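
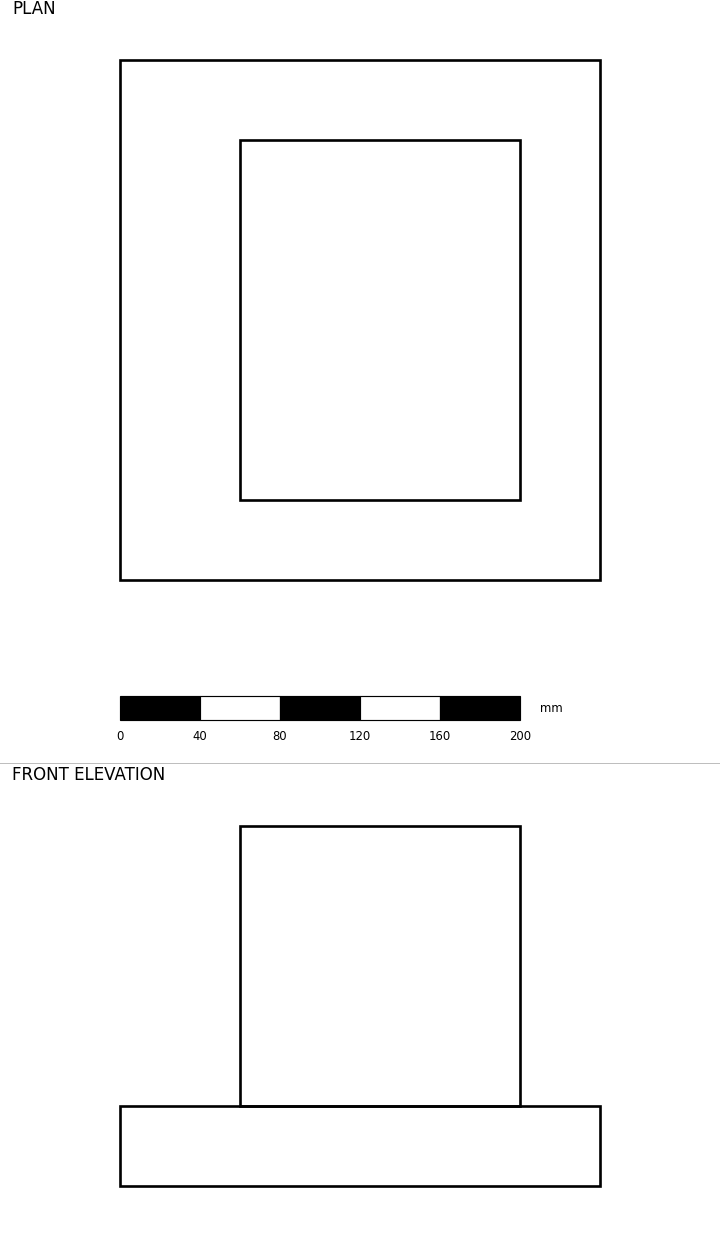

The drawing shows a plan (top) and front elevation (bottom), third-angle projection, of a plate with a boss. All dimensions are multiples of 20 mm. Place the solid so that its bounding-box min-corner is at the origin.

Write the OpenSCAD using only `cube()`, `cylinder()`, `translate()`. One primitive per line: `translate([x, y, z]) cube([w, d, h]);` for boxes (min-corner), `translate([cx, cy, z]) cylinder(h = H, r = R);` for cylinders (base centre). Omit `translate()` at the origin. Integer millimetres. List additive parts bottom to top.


cube([240, 260, 40]);
translate([60, 40, 40]) cube([140, 180, 140]);


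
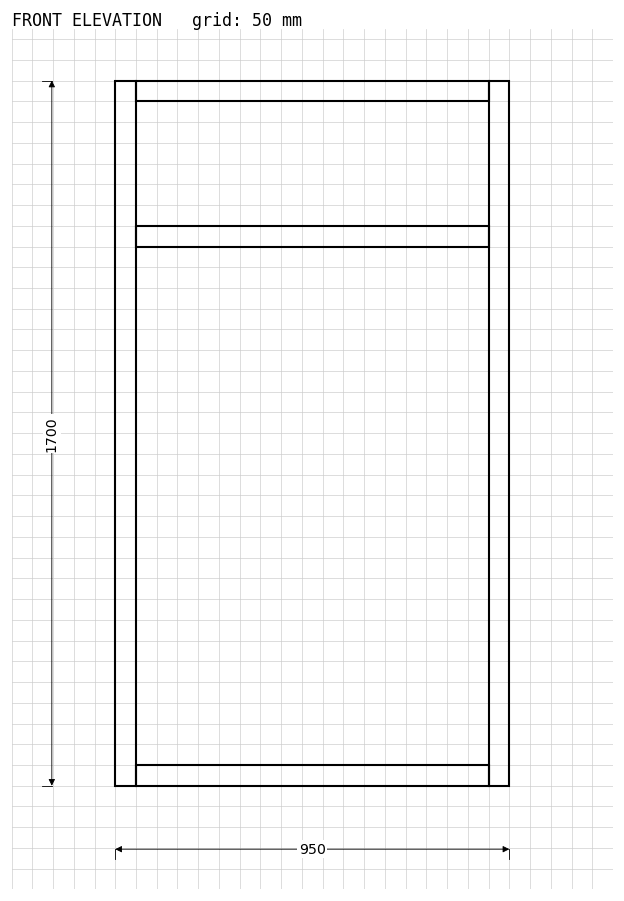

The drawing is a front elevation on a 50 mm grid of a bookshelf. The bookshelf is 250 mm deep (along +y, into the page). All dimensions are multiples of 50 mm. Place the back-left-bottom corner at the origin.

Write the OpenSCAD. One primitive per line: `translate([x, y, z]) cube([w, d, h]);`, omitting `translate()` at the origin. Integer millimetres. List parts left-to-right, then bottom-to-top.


cube([50, 250, 1700]);
translate([50, 0, 0]) cube([850, 250, 50]);
translate([50, 0, 1300]) cube([850, 250, 50]);
translate([50, 0, 1650]) cube([850, 250, 50]);
translate([900, 0, 0]) cube([50, 250, 1700]);


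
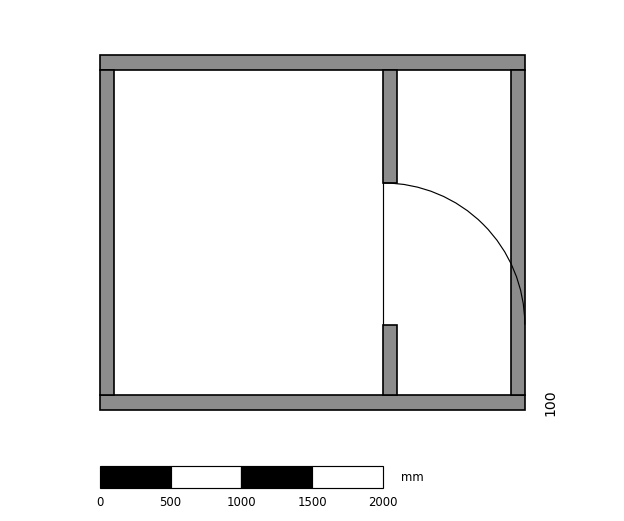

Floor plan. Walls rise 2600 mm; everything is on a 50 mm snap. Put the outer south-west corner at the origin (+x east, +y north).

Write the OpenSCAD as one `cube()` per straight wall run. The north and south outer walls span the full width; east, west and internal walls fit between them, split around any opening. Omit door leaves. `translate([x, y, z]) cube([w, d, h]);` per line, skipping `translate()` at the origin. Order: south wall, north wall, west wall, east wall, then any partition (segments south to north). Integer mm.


cube([3000, 100, 2600]);
translate([0, 2400, 0]) cube([3000, 100, 2600]);
translate([0, 100, 0]) cube([100, 2300, 2600]);
translate([2900, 100, 0]) cube([100, 2300, 2600]);
translate([2000, 100, 0]) cube([100, 500, 2600]);
translate([2000, 1600, 0]) cube([100, 800, 2600]);


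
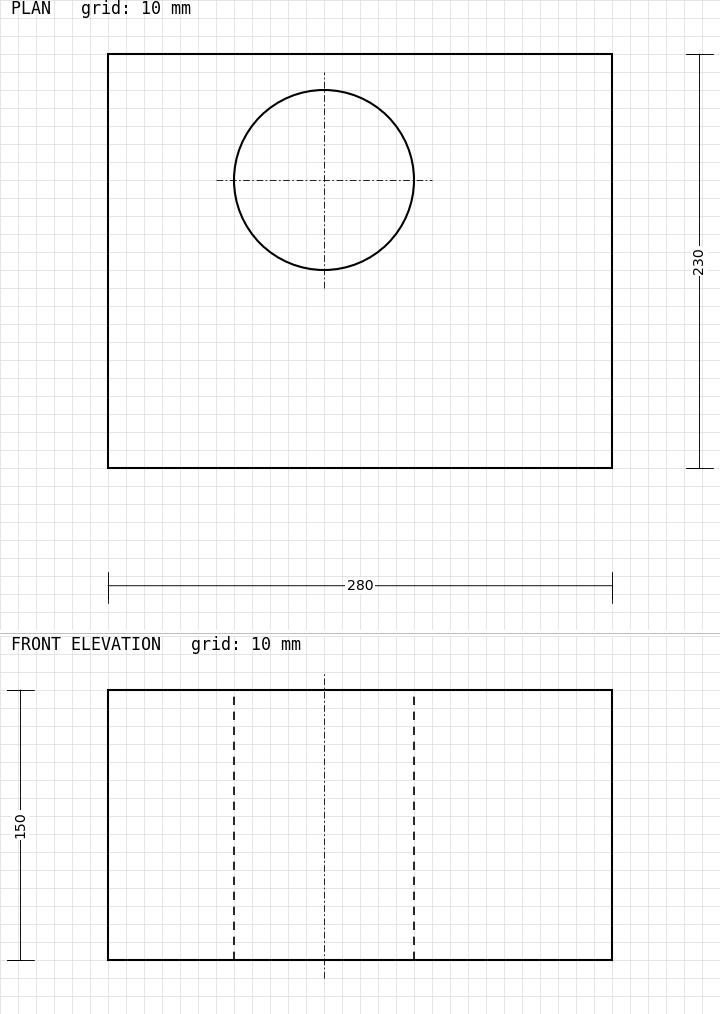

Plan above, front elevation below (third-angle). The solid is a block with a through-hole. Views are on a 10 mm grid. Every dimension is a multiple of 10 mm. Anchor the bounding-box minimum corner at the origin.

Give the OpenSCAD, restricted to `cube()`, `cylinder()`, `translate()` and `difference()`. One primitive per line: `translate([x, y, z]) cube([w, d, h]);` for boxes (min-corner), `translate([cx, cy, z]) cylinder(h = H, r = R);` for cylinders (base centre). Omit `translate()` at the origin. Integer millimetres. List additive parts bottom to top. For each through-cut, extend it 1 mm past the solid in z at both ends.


difference() {
  cube([280, 230, 150]);
  translate([120, 160, -1]) cylinder(h = 152, r = 50);
}


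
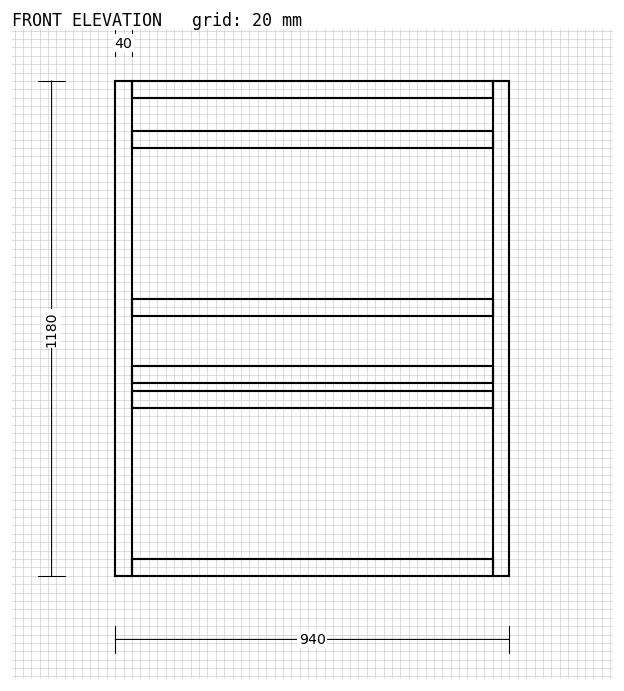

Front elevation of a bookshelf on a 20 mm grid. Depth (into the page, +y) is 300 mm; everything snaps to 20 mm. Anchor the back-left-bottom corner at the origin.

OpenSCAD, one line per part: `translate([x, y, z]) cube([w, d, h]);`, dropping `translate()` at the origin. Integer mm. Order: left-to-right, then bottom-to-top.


cube([40, 300, 1180]);
translate([40, 0, 0]) cube([860, 300, 40]);
translate([40, 0, 400]) cube([860, 300, 40]);
translate([40, 0, 460]) cube([860, 300, 40]);
translate([40, 0, 620]) cube([860, 300, 40]);
translate([40, 0, 1020]) cube([860, 300, 40]);
translate([40, 0, 1140]) cube([860, 300, 40]);
translate([900, 0, 0]) cube([40, 300, 1180]);


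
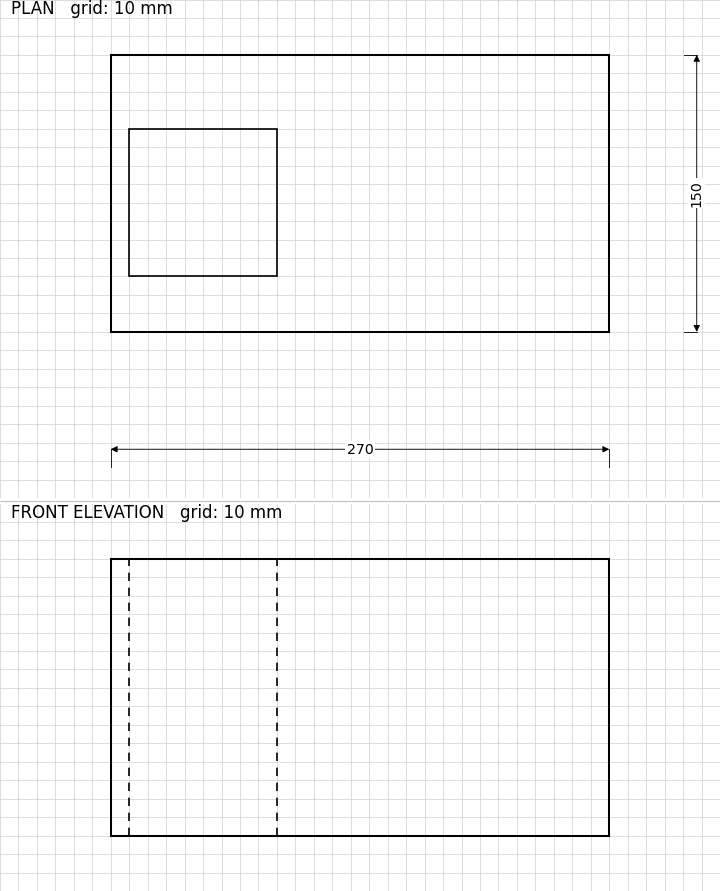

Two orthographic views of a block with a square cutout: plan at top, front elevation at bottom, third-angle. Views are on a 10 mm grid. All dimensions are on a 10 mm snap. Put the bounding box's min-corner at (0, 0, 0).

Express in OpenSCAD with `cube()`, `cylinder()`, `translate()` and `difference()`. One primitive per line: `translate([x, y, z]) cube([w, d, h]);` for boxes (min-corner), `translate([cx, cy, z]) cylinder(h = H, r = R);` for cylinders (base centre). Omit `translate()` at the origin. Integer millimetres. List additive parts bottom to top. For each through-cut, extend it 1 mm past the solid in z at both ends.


difference() {
  cube([270, 150, 150]);
  translate([10, 30, -1]) cube([80, 80, 152]);
}


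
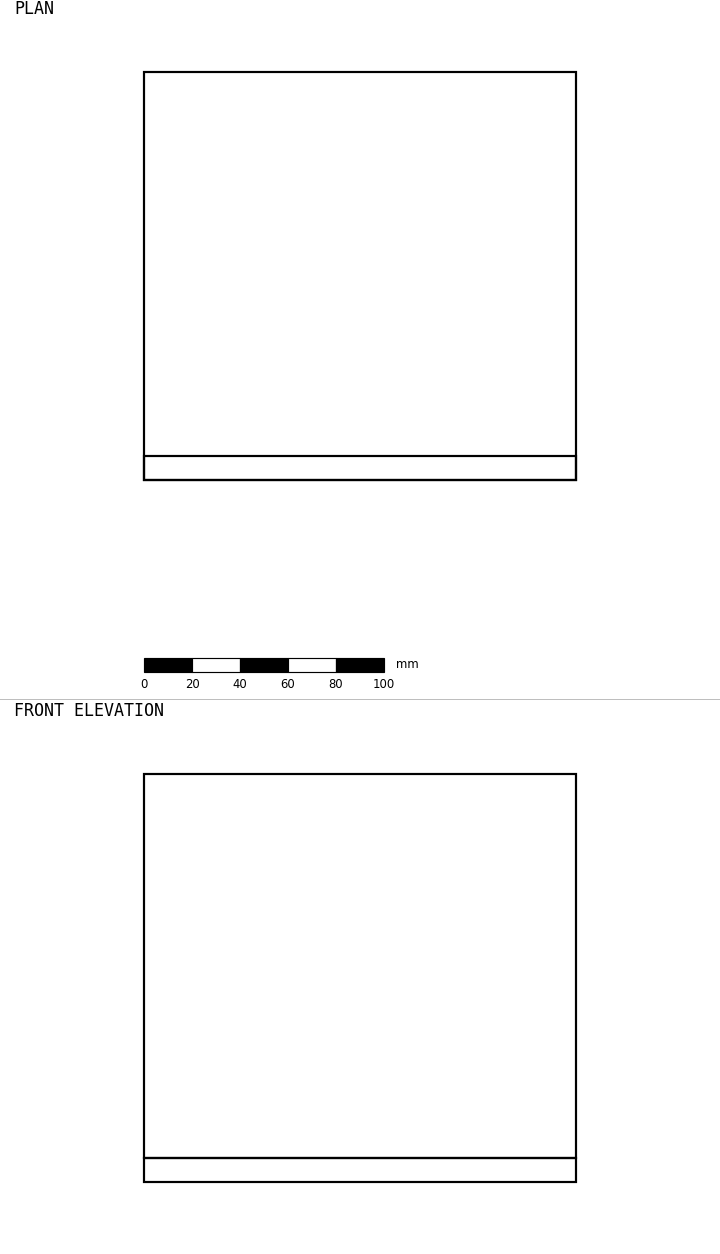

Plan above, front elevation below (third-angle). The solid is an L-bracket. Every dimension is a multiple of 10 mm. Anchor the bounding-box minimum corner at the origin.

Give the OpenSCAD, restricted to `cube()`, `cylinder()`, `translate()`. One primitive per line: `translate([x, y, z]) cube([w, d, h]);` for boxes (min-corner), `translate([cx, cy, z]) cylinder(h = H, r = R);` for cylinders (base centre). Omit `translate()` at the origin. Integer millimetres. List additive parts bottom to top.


cube([180, 170, 10]);
translate([0, 0, 10]) cube([180, 10, 160]);


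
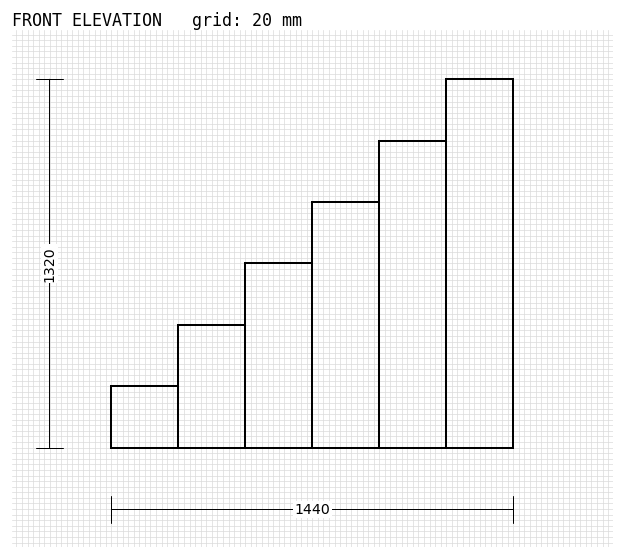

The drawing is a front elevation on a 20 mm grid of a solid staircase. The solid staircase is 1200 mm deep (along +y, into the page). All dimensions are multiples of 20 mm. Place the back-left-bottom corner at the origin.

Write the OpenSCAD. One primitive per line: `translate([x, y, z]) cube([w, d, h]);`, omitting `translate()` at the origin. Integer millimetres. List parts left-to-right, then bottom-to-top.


cube([240, 1200, 220]);
translate([240, 0, 0]) cube([240, 1200, 440]);
translate([480, 0, 0]) cube([240, 1200, 660]);
translate([720, 0, 0]) cube([240, 1200, 880]);
translate([960, 0, 0]) cube([240, 1200, 1100]);
translate([1200, 0, 0]) cube([240, 1200, 1320]);


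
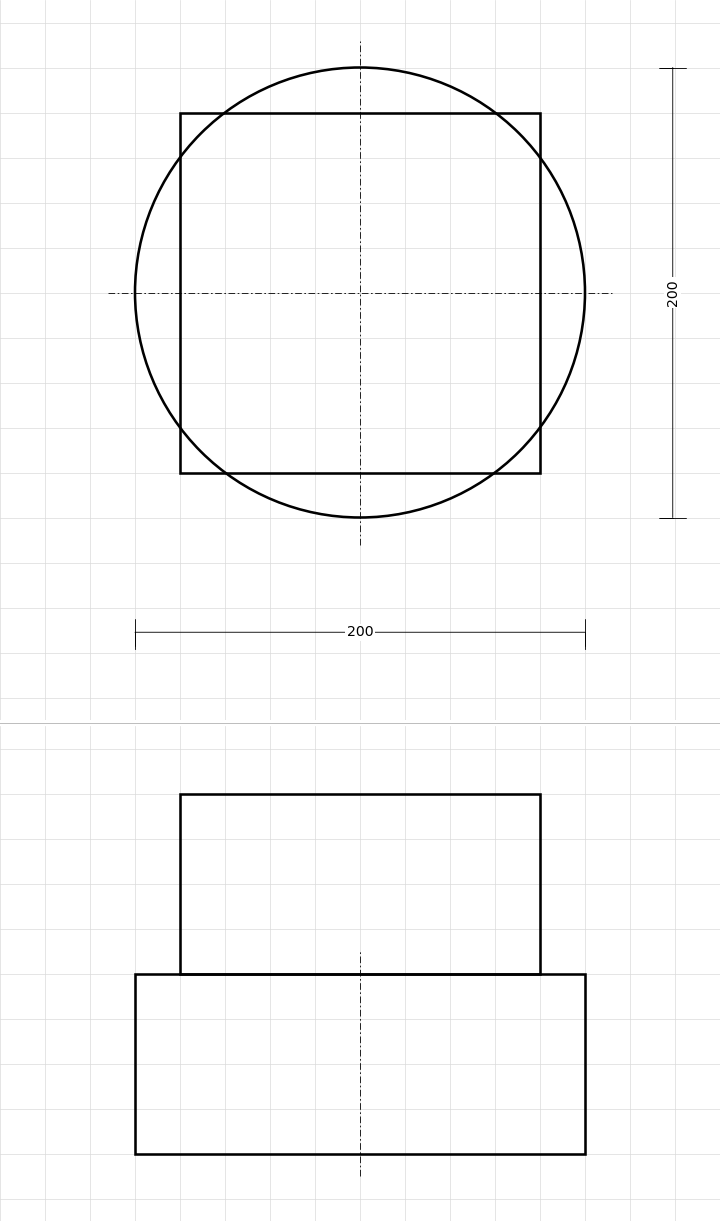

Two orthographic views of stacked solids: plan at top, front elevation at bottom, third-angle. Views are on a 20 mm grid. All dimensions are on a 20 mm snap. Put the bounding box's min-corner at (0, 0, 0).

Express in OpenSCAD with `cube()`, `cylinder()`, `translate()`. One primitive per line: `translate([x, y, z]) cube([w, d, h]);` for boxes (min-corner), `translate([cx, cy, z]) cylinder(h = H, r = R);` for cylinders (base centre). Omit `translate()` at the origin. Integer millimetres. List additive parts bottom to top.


translate([100, 100, 0]) cylinder(h = 80, r = 100);
translate([20, 20, 80]) cube([160, 160, 80]);


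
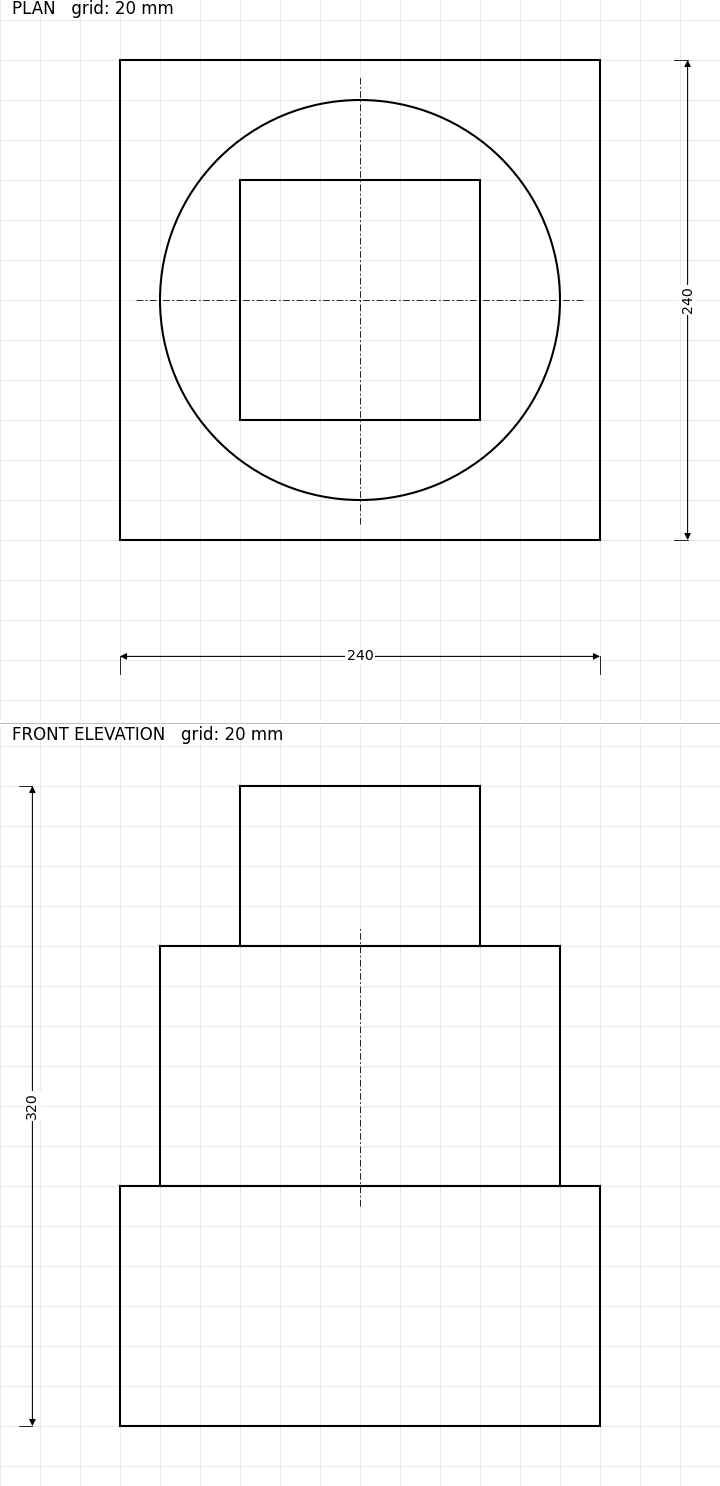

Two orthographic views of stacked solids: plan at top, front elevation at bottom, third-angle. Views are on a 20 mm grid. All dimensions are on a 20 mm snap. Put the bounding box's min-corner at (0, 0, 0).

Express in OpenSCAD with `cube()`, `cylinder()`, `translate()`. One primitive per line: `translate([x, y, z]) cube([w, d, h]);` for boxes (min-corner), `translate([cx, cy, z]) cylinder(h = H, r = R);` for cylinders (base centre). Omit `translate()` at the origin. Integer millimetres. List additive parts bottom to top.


cube([240, 240, 120]);
translate([120, 120, 120]) cylinder(h = 120, r = 100);
translate([60, 60, 240]) cube([120, 120, 80]);


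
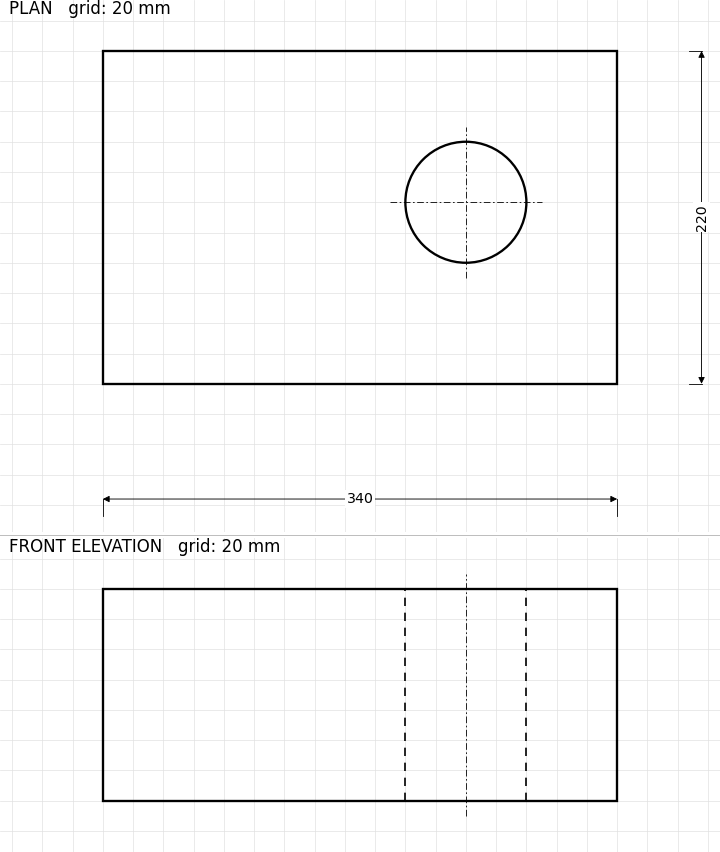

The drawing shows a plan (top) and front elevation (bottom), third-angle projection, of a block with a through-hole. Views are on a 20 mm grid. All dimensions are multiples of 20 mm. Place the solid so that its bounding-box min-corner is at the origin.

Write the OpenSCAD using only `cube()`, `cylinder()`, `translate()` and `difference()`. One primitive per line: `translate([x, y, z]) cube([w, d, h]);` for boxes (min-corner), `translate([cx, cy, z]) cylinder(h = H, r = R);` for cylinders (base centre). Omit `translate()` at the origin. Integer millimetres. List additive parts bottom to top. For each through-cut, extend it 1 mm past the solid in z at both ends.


difference() {
  cube([340, 220, 140]);
  translate([240, 120, -1]) cylinder(h = 142, r = 40);
}


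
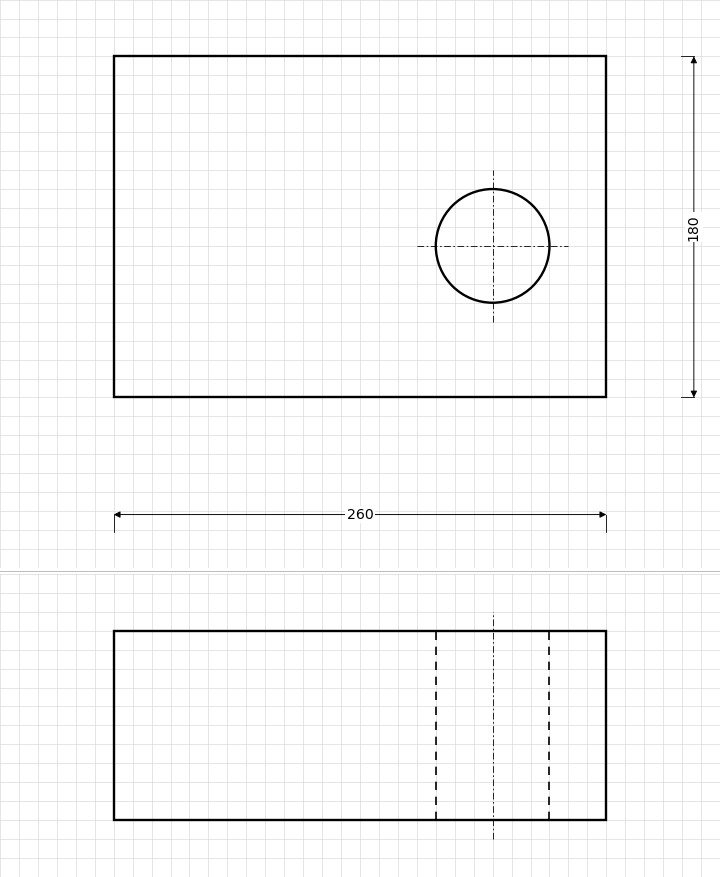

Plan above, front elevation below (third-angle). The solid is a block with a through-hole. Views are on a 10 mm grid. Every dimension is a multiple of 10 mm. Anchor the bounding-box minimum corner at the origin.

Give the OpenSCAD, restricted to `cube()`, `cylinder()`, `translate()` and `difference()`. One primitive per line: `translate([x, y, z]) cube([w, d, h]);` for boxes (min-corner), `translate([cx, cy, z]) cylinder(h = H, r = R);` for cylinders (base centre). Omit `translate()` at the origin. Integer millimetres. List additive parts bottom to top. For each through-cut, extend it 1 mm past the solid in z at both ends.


difference() {
  cube([260, 180, 100]);
  translate([200, 80, -1]) cylinder(h = 102, r = 30);
}


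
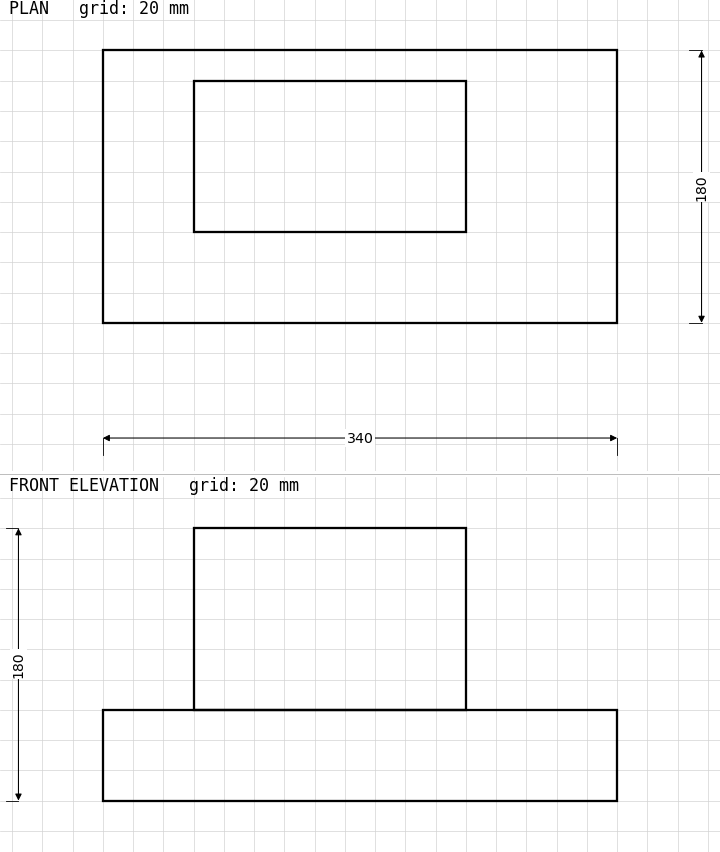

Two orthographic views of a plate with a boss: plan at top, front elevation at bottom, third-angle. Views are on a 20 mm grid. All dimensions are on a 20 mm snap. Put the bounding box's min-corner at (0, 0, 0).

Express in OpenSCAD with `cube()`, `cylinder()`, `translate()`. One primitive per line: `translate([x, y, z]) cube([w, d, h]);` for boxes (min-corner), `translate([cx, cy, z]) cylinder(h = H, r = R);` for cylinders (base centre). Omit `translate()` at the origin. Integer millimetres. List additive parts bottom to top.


cube([340, 180, 60]);
translate([60, 60, 60]) cube([180, 100, 120]);


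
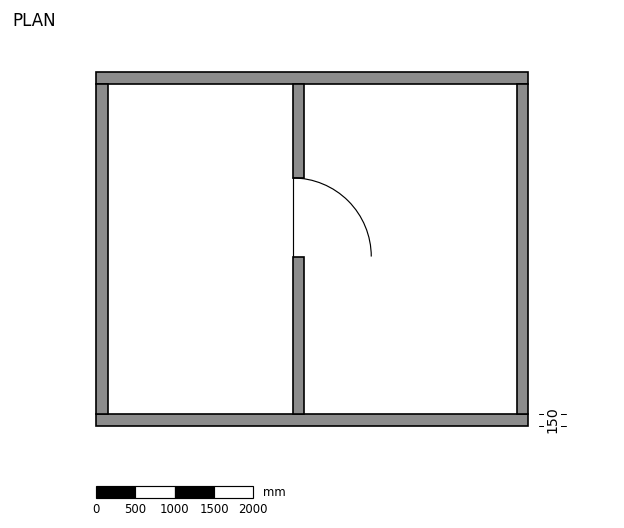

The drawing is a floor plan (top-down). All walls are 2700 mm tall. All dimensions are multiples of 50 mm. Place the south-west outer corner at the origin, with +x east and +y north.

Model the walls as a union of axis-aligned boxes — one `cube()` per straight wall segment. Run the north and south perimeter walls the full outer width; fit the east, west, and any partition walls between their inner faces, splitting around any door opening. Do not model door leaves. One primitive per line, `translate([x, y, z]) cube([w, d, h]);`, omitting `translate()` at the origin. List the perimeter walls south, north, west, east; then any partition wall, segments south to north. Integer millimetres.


cube([5500, 150, 2700]);
translate([0, 4350, 0]) cube([5500, 150, 2700]);
translate([0, 150, 0]) cube([150, 4200, 2700]);
translate([5350, 150, 0]) cube([150, 4200, 2700]);
translate([2500, 150, 0]) cube([150, 2000, 2700]);
translate([2500, 3150, 0]) cube([150, 1200, 2700]);


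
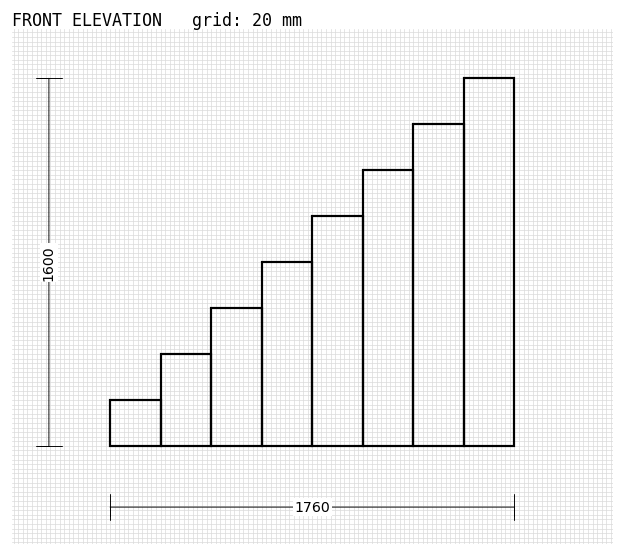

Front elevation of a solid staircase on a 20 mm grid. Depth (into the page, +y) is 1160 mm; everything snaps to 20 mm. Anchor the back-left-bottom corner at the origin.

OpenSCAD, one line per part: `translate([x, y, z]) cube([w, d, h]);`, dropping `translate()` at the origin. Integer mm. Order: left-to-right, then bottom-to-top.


cube([220, 1160, 200]);
translate([220, 0, 0]) cube([220, 1160, 400]);
translate([440, 0, 0]) cube([220, 1160, 600]);
translate([660, 0, 0]) cube([220, 1160, 800]);
translate([880, 0, 0]) cube([220, 1160, 1000]);
translate([1100, 0, 0]) cube([220, 1160, 1200]);
translate([1320, 0, 0]) cube([220, 1160, 1400]);
translate([1540, 0, 0]) cube([220, 1160, 1600]);


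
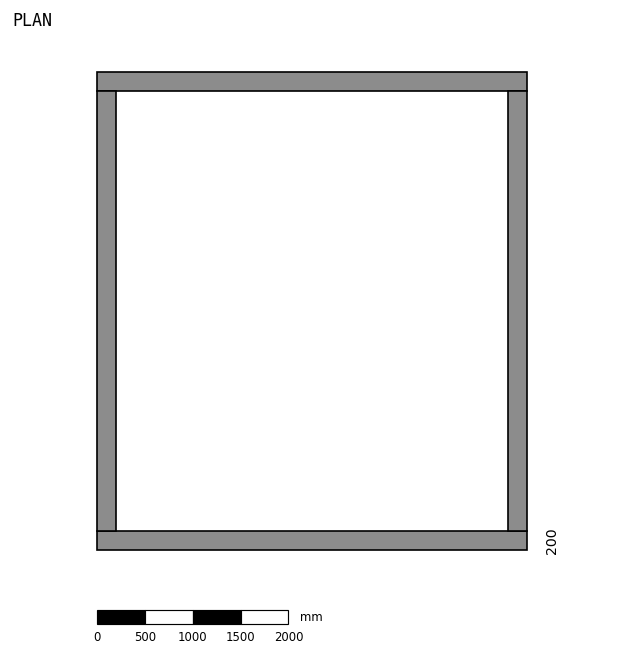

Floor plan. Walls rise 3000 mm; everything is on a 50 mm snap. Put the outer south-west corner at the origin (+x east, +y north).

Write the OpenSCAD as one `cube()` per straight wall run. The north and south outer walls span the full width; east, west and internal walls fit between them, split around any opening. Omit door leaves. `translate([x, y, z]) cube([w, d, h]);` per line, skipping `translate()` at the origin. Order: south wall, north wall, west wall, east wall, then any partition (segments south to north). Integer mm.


cube([4500, 200, 3000]);
translate([0, 4800, 0]) cube([4500, 200, 3000]);
translate([0, 200, 0]) cube([200, 4600, 3000]);
translate([4300, 200, 0]) cube([200, 4600, 3000]);


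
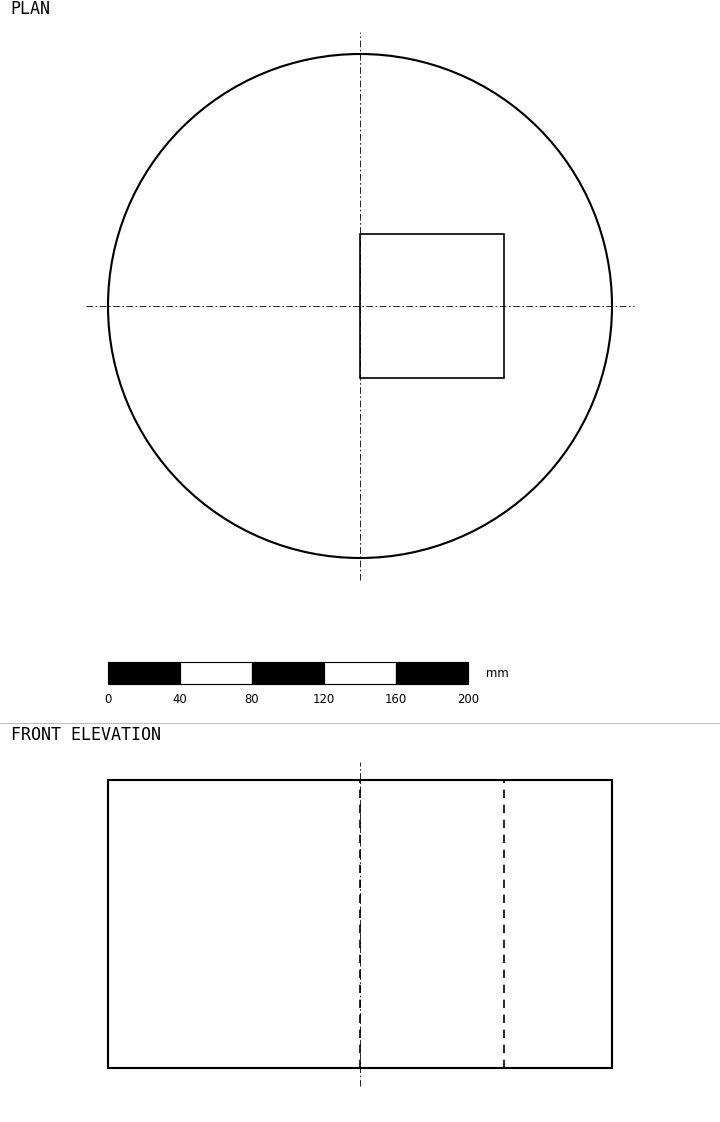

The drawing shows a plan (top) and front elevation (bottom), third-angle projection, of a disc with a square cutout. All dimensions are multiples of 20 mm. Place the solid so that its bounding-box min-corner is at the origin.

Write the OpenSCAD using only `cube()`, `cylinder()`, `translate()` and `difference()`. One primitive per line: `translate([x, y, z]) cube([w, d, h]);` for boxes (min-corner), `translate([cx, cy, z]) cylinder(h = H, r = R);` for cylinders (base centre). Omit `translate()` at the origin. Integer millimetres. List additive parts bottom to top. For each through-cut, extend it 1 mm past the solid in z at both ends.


difference() {
  translate([140, 140, 0]) cylinder(h = 160, r = 140);
  translate([140, 100, -1]) cube([80, 80, 162]);
}


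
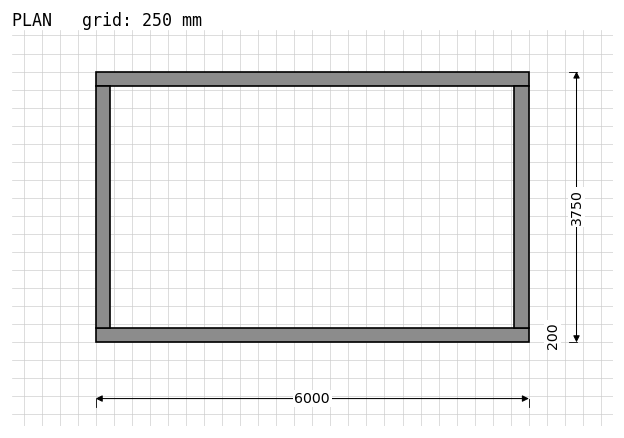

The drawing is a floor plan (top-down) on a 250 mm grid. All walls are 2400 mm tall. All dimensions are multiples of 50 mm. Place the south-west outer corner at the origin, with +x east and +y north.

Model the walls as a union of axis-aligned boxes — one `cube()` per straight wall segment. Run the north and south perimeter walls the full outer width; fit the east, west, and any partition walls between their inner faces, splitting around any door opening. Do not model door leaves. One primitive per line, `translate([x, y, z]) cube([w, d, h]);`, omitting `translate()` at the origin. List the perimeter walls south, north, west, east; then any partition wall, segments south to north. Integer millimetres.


cube([6000, 200, 2400]);
translate([0, 3550, 0]) cube([6000, 200, 2400]);
translate([0, 200, 0]) cube([200, 3350, 2400]);
translate([5800, 200, 0]) cube([200, 3350, 2400]);


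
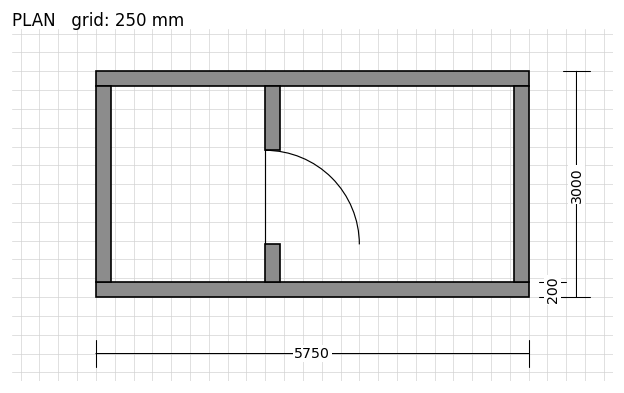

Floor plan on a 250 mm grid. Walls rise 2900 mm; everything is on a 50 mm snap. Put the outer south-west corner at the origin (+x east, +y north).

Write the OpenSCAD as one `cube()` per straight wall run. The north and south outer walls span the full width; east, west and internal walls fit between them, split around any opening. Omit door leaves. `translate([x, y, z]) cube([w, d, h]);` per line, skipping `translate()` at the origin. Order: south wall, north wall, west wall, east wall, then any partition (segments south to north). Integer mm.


cube([5750, 200, 2900]);
translate([0, 2800, 0]) cube([5750, 200, 2900]);
translate([0, 200, 0]) cube([200, 2600, 2900]);
translate([5550, 200, 0]) cube([200, 2600, 2900]);
translate([2250, 200, 0]) cube([200, 500, 2900]);
translate([2250, 1950, 0]) cube([200, 850, 2900]);


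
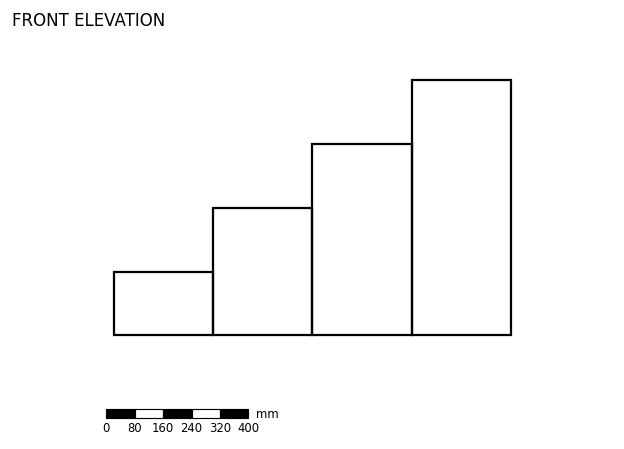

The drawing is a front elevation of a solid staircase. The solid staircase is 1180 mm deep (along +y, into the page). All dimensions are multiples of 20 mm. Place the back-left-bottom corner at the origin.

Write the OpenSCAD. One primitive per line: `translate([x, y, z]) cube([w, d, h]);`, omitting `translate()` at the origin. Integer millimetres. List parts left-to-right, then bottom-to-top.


cube([280, 1180, 180]);
translate([280, 0, 0]) cube([280, 1180, 360]);
translate([560, 0, 0]) cube([280, 1180, 540]);
translate([840, 0, 0]) cube([280, 1180, 720]);


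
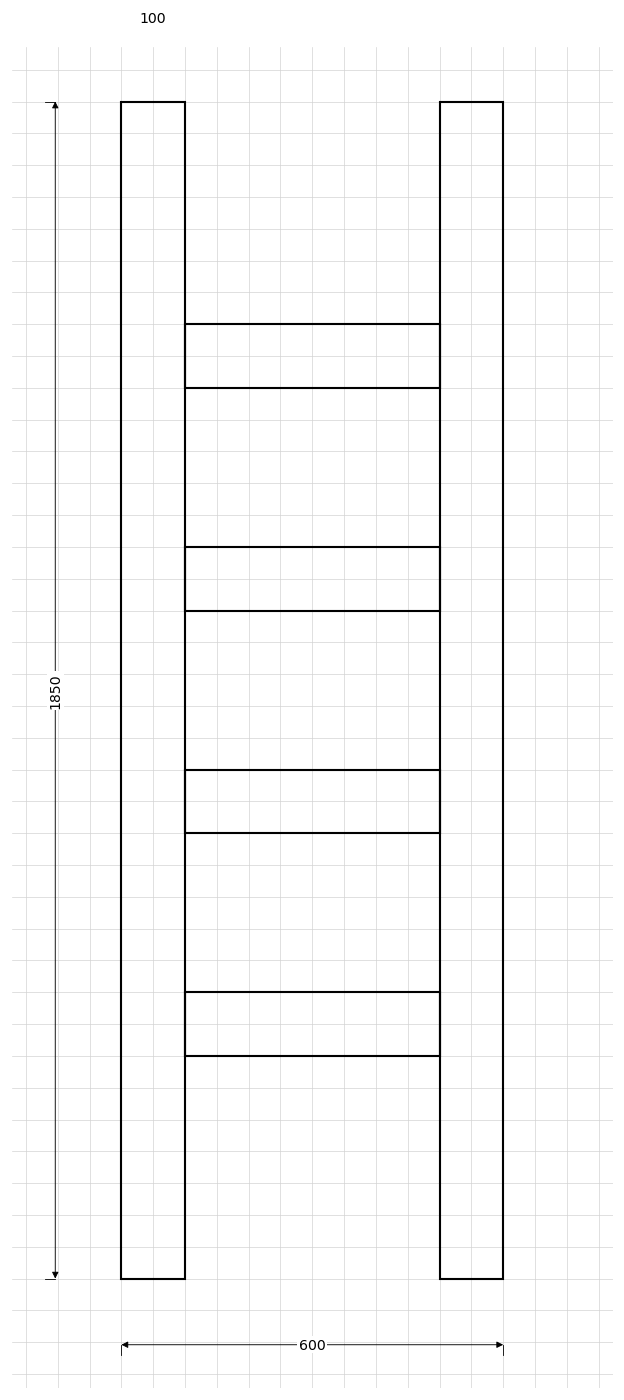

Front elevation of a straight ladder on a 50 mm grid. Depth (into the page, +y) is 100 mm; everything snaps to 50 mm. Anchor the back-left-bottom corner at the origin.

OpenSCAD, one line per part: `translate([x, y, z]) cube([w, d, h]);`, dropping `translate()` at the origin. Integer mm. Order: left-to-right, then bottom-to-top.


cube([100, 100, 1850]);
translate([100, 0, 350]) cube([400, 100, 100]);
translate([100, 0, 700]) cube([400, 100, 100]);
translate([100, 0, 1050]) cube([400, 100, 100]);
translate([100, 0, 1400]) cube([400, 100, 100]);
translate([500, 0, 0]) cube([100, 100, 1850]);


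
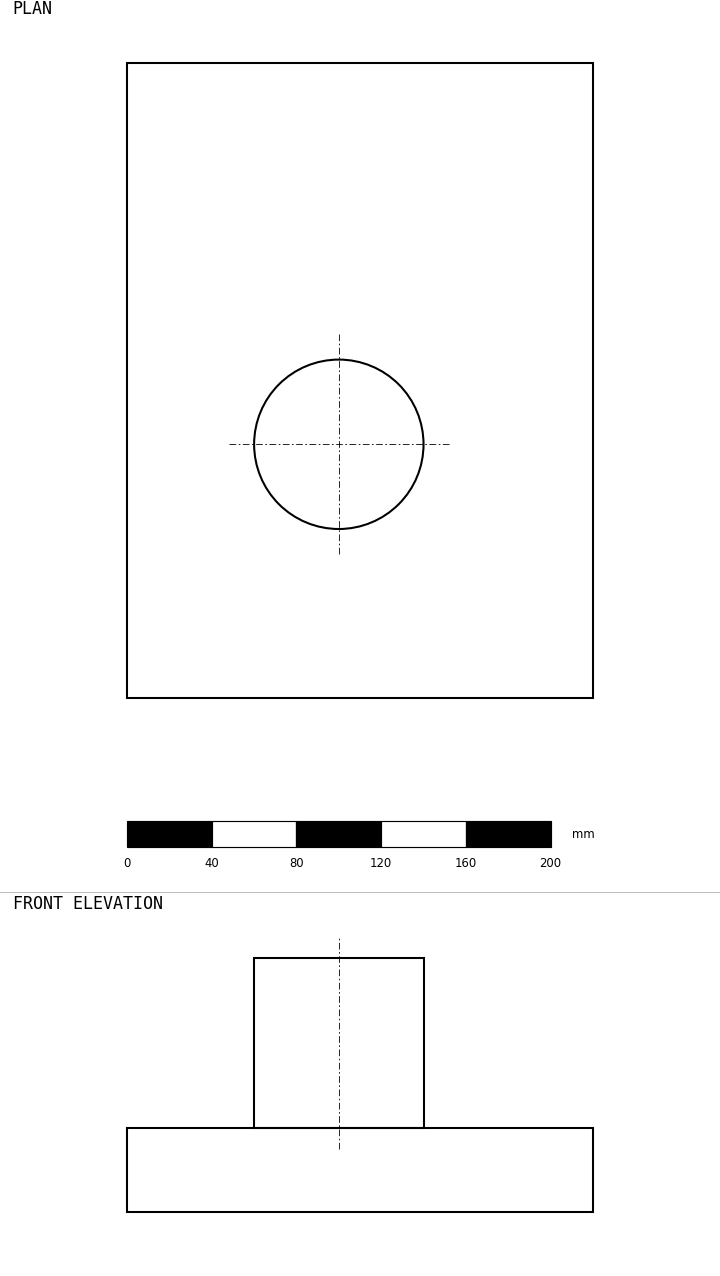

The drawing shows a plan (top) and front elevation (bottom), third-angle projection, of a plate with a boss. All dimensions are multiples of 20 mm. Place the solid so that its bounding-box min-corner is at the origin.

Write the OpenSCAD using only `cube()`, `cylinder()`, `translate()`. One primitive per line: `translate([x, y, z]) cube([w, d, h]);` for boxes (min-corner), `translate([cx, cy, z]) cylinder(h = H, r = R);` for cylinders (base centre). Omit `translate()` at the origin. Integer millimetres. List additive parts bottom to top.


cube([220, 300, 40]);
translate([100, 120, 40]) cylinder(h = 80, r = 40);


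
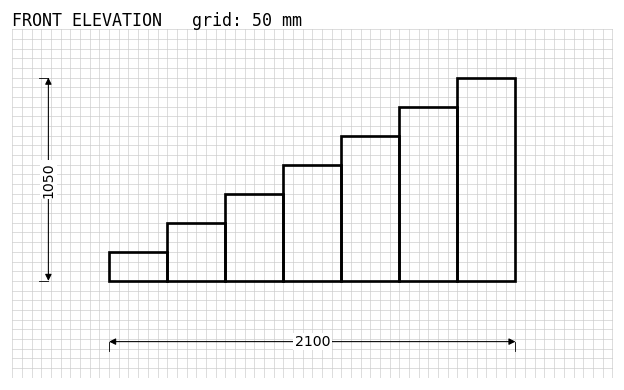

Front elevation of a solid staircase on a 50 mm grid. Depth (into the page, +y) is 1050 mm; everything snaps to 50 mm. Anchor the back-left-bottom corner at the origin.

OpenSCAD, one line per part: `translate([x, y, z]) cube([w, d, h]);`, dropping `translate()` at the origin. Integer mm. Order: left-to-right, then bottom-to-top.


cube([300, 1050, 150]);
translate([300, 0, 0]) cube([300, 1050, 300]);
translate([600, 0, 0]) cube([300, 1050, 450]);
translate([900, 0, 0]) cube([300, 1050, 600]);
translate([1200, 0, 0]) cube([300, 1050, 750]);
translate([1500, 0, 0]) cube([300, 1050, 900]);
translate([1800, 0, 0]) cube([300, 1050, 1050]);


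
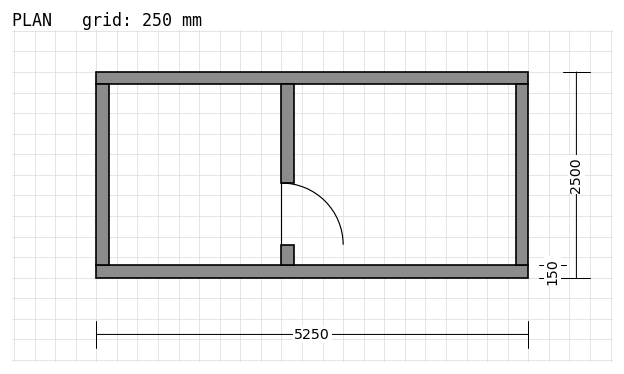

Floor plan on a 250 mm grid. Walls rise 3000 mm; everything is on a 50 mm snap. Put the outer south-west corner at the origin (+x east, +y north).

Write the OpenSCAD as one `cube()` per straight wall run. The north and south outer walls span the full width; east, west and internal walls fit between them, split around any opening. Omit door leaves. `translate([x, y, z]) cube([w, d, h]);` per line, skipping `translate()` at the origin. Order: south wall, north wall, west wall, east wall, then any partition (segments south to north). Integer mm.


cube([5250, 150, 3000]);
translate([0, 2350, 0]) cube([5250, 150, 3000]);
translate([0, 150, 0]) cube([150, 2200, 3000]);
translate([5100, 150, 0]) cube([150, 2200, 3000]);
translate([2250, 150, 0]) cube([150, 250, 3000]);
translate([2250, 1150, 0]) cube([150, 1200, 3000]);


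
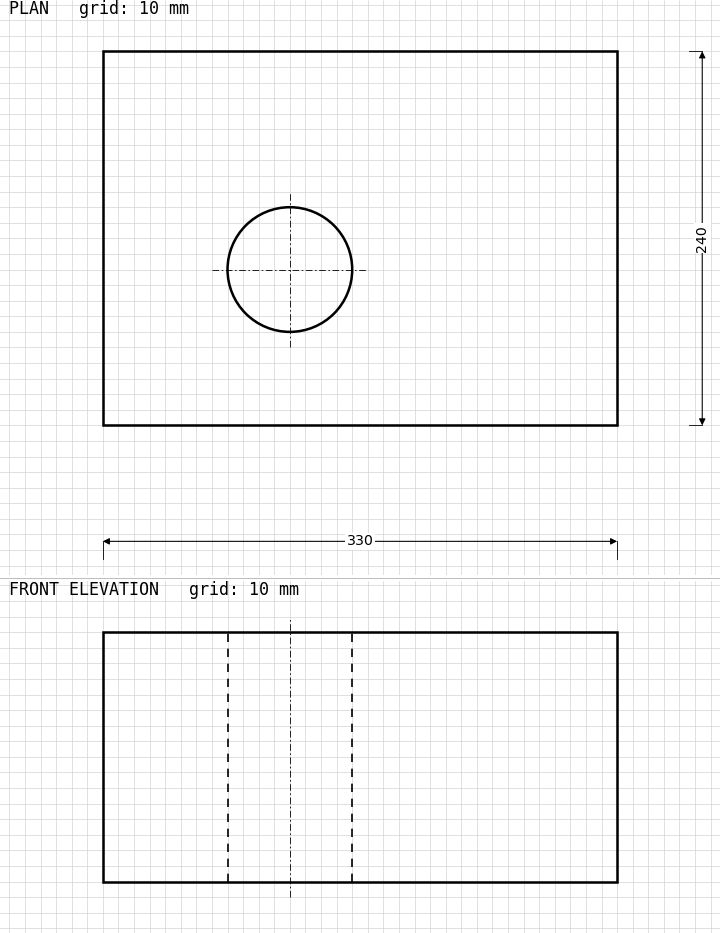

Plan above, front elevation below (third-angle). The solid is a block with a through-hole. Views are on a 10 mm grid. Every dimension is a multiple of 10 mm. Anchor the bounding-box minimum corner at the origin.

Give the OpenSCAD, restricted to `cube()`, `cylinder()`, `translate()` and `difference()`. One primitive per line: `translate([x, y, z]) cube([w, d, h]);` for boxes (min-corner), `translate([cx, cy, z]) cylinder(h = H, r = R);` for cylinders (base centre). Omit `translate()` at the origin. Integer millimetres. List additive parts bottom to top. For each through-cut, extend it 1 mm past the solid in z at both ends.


difference() {
  cube([330, 240, 160]);
  translate([120, 100, -1]) cylinder(h = 162, r = 40);
}


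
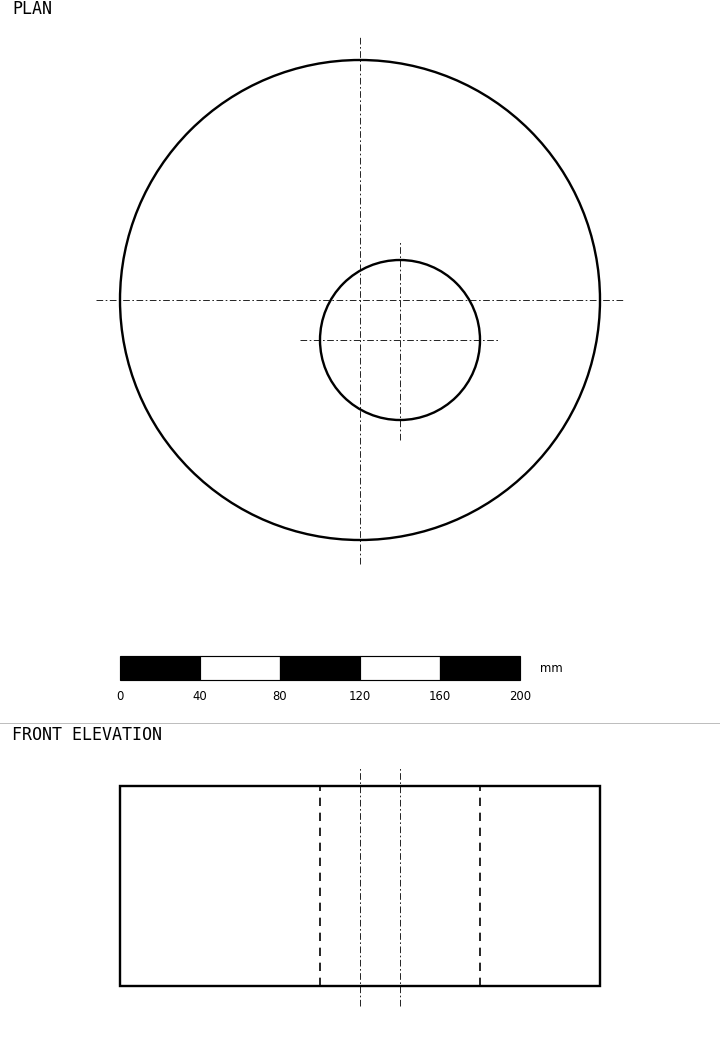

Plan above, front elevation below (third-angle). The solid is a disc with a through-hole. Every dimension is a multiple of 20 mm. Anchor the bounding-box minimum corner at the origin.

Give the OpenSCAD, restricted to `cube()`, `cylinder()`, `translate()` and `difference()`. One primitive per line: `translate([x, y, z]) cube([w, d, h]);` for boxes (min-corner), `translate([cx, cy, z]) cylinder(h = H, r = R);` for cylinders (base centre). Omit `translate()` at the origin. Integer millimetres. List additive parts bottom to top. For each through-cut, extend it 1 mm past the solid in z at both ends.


difference() {
  translate([120, 120, 0]) cylinder(h = 100, r = 120);
  translate([140, 100, -1]) cylinder(h = 102, r = 40);
}


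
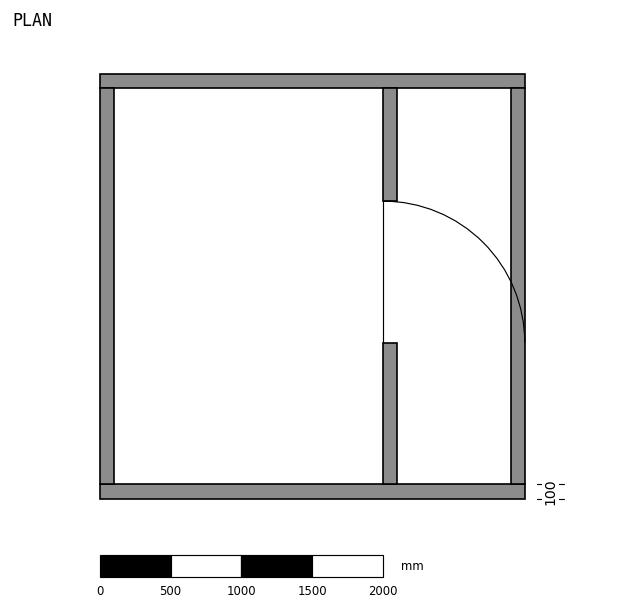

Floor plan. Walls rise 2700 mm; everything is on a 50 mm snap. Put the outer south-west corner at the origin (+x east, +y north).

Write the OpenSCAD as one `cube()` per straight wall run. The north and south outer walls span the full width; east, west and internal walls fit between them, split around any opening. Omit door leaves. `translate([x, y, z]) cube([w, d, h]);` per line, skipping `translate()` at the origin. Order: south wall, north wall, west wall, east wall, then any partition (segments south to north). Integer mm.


cube([3000, 100, 2700]);
translate([0, 2900, 0]) cube([3000, 100, 2700]);
translate([0, 100, 0]) cube([100, 2800, 2700]);
translate([2900, 100, 0]) cube([100, 2800, 2700]);
translate([2000, 100, 0]) cube([100, 1000, 2700]);
translate([2000, 2100, 0]) cube([100, 800, 2700]);


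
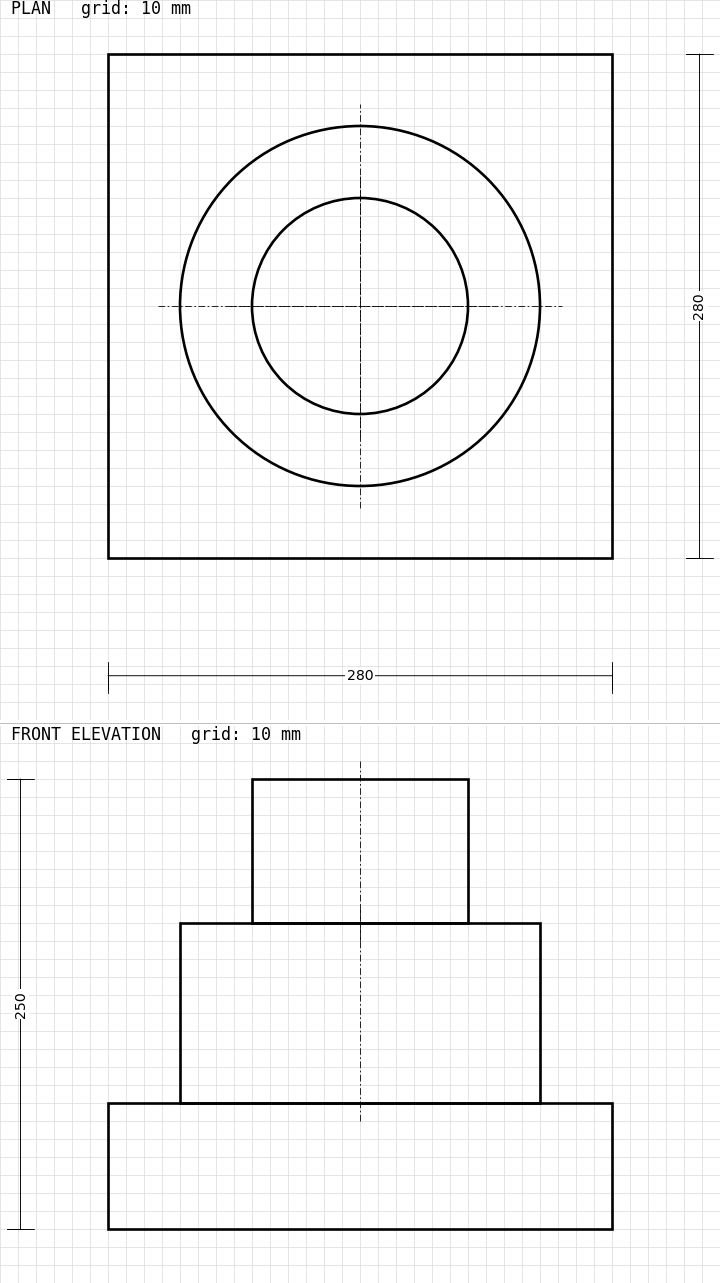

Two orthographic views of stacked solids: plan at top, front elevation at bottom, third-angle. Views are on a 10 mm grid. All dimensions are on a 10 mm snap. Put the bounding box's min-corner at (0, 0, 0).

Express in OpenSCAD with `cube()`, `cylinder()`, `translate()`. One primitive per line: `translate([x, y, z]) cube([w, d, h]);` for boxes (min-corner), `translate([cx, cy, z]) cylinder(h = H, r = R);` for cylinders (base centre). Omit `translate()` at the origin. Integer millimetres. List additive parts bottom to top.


cube([280, 280, 70]);
translate([140, 140, 70]) cylinder(h = 100, r = 100);
translate([140, 140, 170]) cylinder(h = 80, r = 60);


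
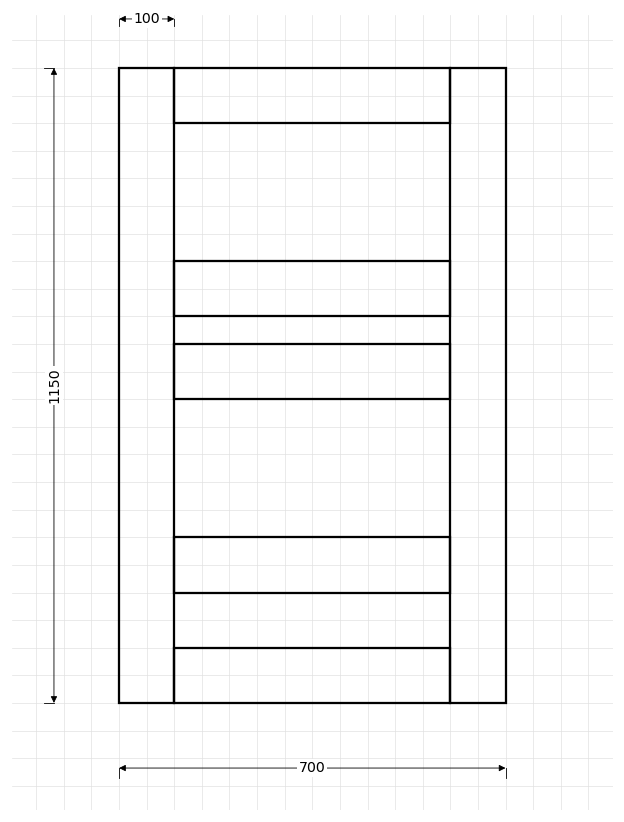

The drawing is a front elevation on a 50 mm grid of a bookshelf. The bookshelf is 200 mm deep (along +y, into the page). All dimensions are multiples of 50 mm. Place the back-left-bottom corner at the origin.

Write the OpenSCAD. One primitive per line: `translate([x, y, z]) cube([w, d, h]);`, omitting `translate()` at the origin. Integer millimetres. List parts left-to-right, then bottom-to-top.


cube([100, 200, 1150]);
translate([100, 0, 0]) cube([500, 200, 100]);
translate([100, 0, 200]) cube([500, 200, 100]);
translate([100, 0, 550]) cube([500, 200, 100]);
translate([100, 0, 700]) cube([500, 200, 100]);
translate([100, 0, 1050]) cube([500, 200, 100]);
translate([600, 0, 0]) cube([100, 200, 1150]);


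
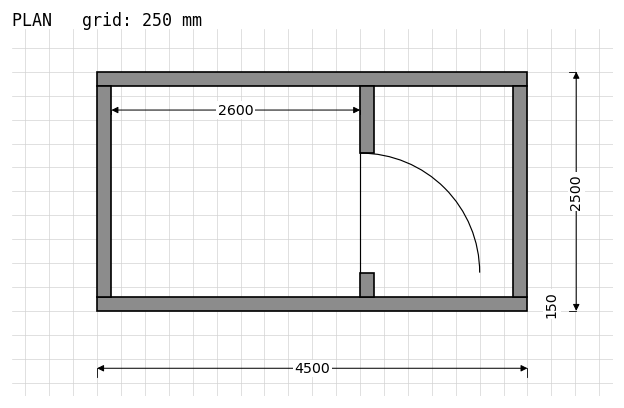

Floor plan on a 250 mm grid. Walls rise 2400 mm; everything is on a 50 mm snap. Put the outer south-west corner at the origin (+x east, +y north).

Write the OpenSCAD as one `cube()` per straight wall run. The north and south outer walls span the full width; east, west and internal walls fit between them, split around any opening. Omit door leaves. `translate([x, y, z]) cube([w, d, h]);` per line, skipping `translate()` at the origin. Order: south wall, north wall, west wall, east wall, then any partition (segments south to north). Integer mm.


cube([4500, 150, 2400]);
translate([0, 2350, 0]) cube([4500, 150, 2400]);
translate([0, 150, 0]) cube([150, 2200, 2400]);
translate([4350, 150, 0]) cube([150, 2200, 2400]);
translate([2750, 150, 0]) cube([150, 250, 2400]);
translate([2750, 1650, 0]) cube([150, 700, 2400]);


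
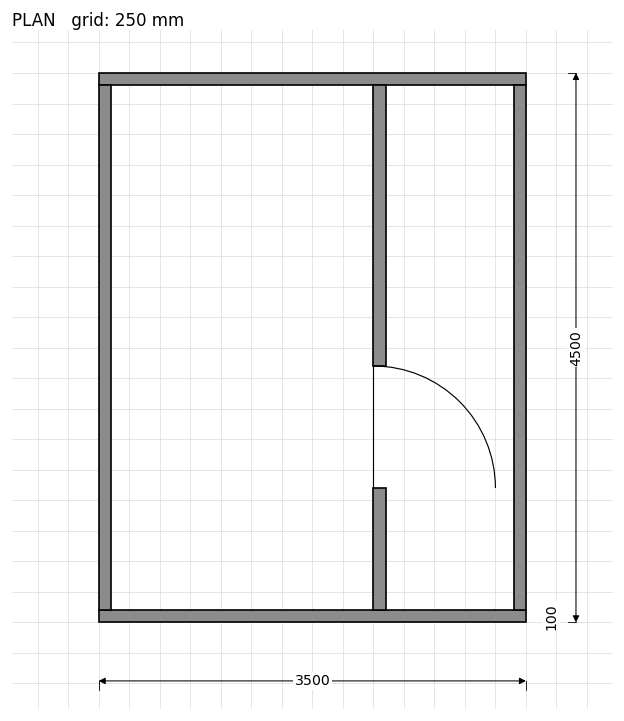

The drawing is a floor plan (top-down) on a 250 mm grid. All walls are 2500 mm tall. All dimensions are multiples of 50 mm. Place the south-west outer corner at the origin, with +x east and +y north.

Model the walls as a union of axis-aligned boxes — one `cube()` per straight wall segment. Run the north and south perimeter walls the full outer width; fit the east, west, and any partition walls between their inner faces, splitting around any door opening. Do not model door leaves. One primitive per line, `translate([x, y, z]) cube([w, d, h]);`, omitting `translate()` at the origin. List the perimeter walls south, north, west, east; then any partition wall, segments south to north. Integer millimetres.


cube([3500, 100, 2500]);
translate([0, 4400, 0]) cube([3500, 100, 2500]);
translate([0, 100, 0]) cube([100, 4300, 2500]);
translate([3400, 100, 0]) cube([100, 4300, 2500]);
translate([2250, 100, 0]) cube([100, 1000, 2500]);
translate([2250, 2100, 0]) cube([100, 2300, 2500]);


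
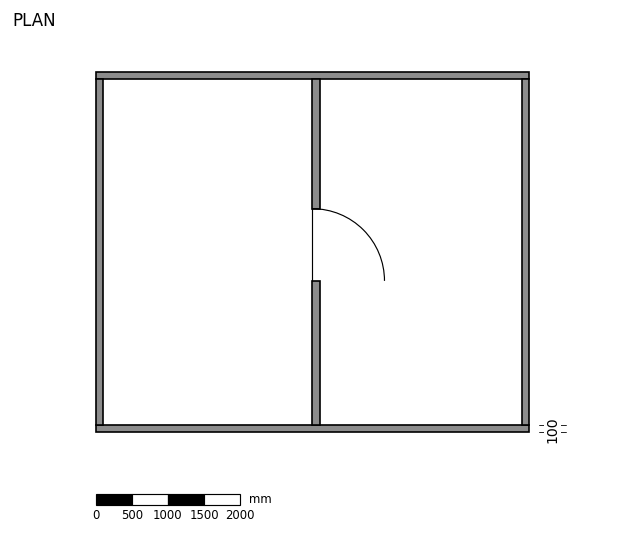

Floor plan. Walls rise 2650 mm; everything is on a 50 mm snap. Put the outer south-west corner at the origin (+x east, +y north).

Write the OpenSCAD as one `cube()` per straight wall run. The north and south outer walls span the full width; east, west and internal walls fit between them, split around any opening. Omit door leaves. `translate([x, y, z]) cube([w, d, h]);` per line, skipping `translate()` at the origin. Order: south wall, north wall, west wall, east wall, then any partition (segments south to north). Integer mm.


cube([6000, 100, 2650]);
translate([0, 4900, 0]) cube([6000, 100, 2650]);
translate([0, 100, 0]) cube([100, 4800, 2650]);
translate([5900, 100, 0]) cube([100, 4800, 2650]);
translate([3000, 100, 0]) cube([100, 2000, 2650]);
translate([3000, 3100, 0]) cube([100, 1800, 2650]);


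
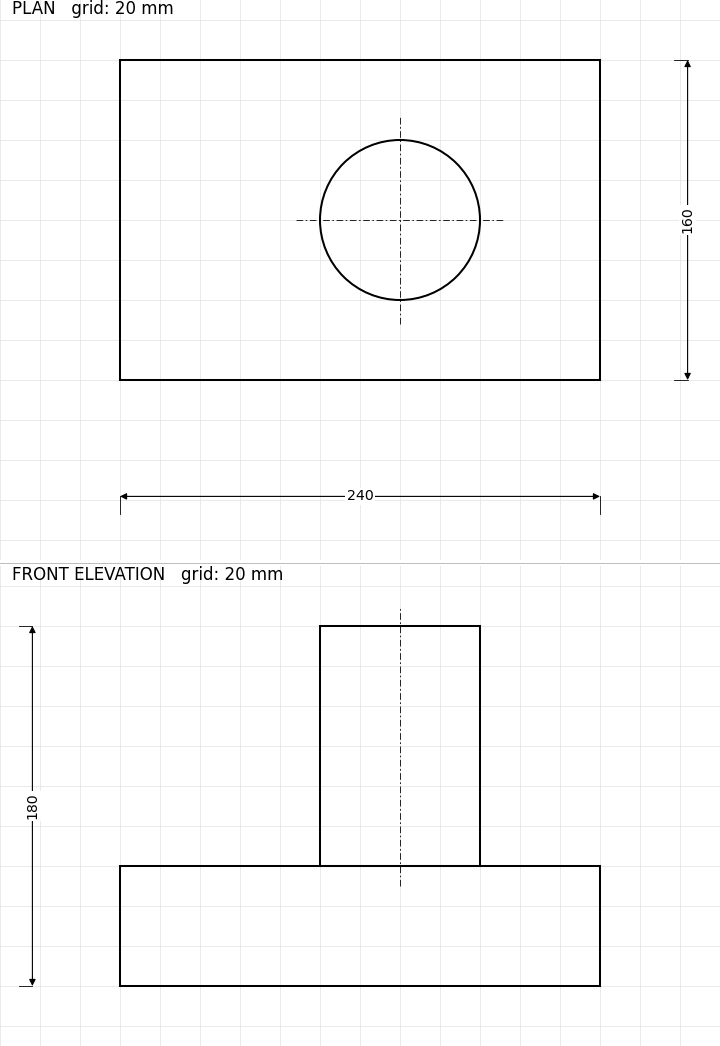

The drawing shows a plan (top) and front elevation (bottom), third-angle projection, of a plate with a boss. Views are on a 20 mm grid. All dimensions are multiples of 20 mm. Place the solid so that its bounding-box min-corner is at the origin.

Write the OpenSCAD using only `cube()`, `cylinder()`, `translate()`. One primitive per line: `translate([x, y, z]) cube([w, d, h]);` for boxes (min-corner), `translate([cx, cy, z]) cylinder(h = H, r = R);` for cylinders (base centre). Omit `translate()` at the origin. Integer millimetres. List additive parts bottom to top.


cube([240, 160, 60]);
translate([140, 80, 60]) cylinder(h = 120, r = 40);


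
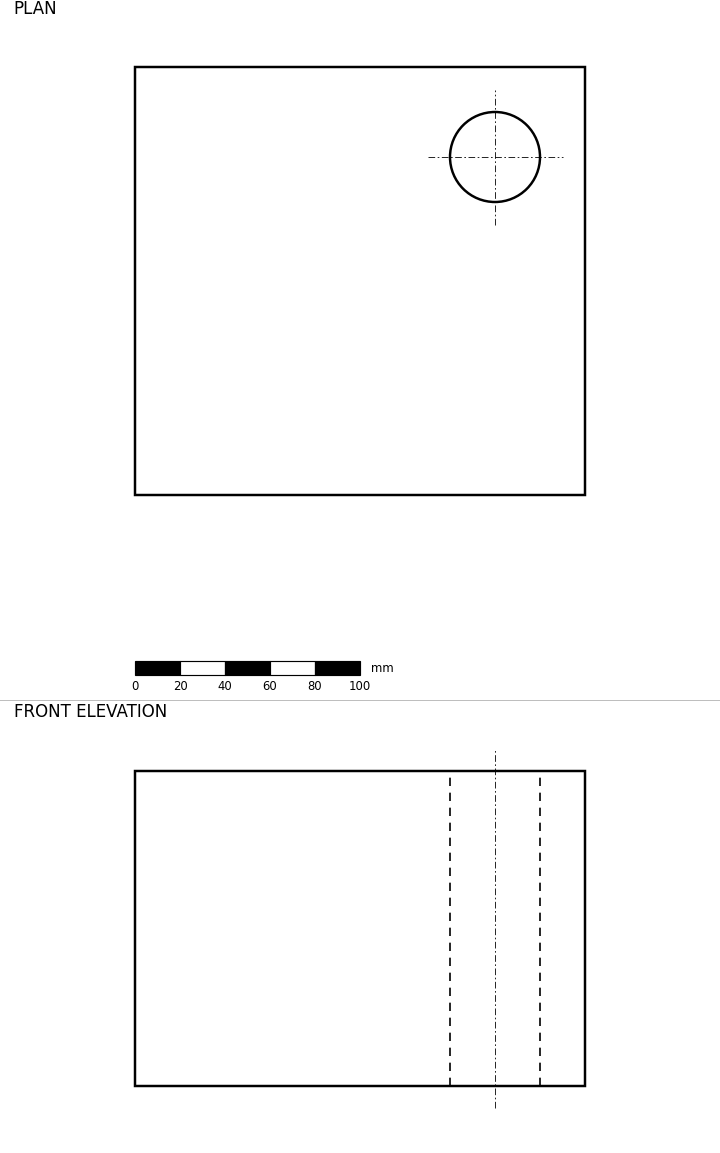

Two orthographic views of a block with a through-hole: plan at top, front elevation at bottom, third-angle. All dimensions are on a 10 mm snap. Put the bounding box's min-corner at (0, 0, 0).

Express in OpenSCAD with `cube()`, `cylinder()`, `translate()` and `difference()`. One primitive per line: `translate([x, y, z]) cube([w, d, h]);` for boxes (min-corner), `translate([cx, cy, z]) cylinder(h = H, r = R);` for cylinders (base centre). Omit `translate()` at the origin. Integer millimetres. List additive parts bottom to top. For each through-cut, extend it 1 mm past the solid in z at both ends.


difference() {
  cube([200, 190, 140]);
  translate([160, 150, -1]) cylinder(h = 142, r = 20);
}


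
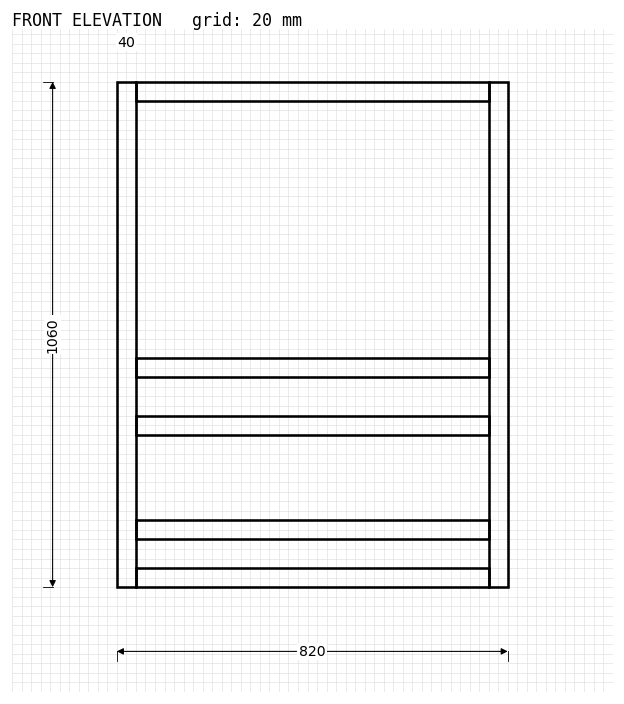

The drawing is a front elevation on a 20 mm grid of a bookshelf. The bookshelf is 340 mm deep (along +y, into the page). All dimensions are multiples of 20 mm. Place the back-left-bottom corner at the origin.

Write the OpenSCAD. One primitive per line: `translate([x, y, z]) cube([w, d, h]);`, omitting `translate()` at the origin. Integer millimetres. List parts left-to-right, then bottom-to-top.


cube([40, 340, 1060]);
translate([40, 0, 0]) cube([740, 340, 40]);
translate([40, 0, 100]) cube([740, 340, 40]);
translate([40, 0, 320]) cube([740, 340, 40]);
translate([40, 0, 440]) cube([740, 340, 40]);
translate([40, 0, 1020]) cube([740, 340, 40]);
translate([780, 0, 0]) cube([40, 340, 1060]);


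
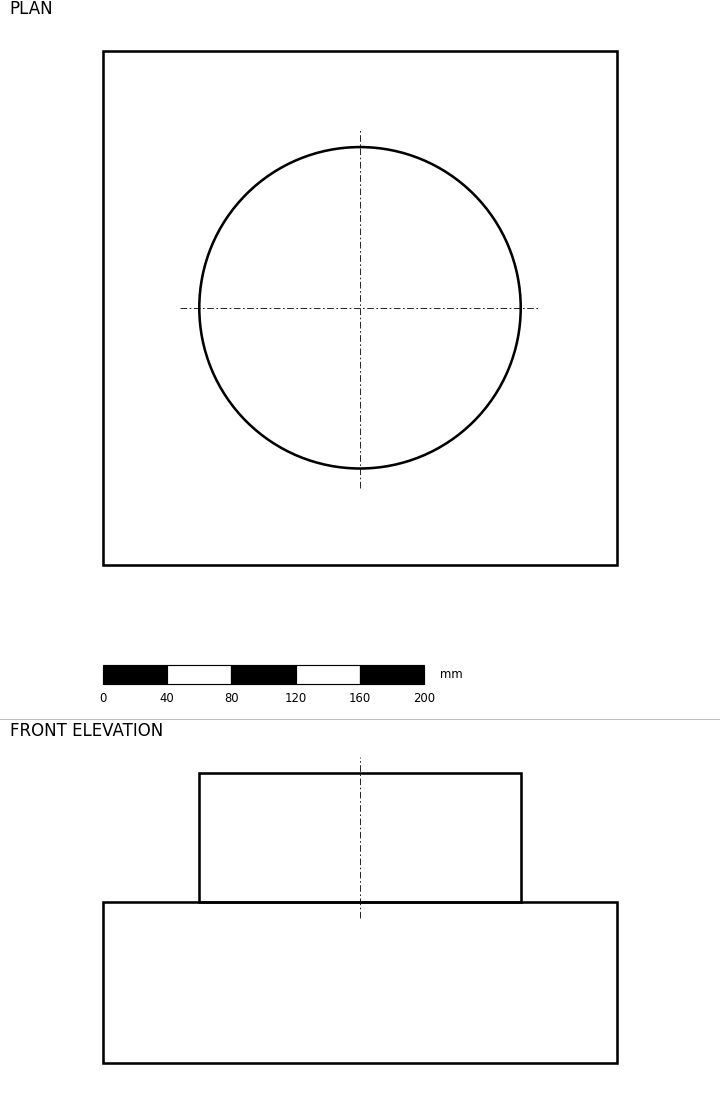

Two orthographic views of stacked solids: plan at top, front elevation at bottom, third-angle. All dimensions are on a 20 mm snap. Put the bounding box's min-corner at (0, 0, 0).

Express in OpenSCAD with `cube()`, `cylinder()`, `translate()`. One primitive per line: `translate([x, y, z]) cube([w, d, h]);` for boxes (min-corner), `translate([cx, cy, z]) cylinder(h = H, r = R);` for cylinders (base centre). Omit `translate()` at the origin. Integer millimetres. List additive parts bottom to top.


cube([320, 320, 100]);
translate([160, 160, 100]) cylinder(h = 80, r = 100);


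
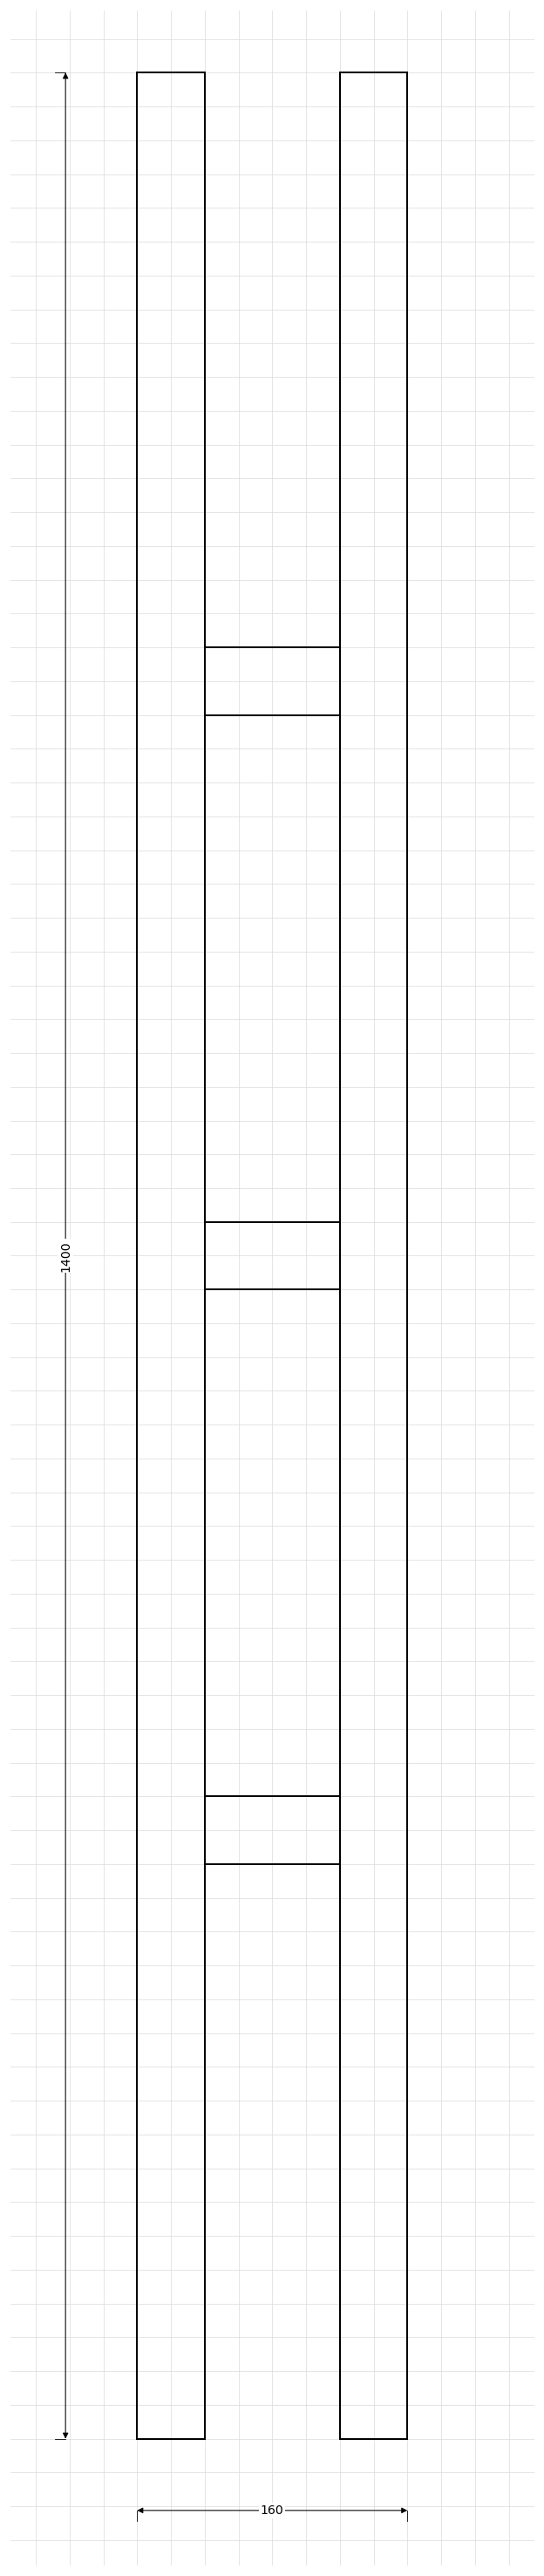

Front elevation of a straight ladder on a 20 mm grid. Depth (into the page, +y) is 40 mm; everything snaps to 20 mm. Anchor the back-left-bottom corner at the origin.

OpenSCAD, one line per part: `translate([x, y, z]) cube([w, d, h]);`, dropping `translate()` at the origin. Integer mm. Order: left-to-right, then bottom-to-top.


cube([40, 40, 1400]);
translate([40, 0, 340]) cube([80, 40, 40]);
translate([40, 0, 680]) cube([80, 40, 40]);
translate([40, 0, 1020]) cube([80, 40, 40]);
translate([120, 0, 0]) cube([40, 40, 1400]);
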